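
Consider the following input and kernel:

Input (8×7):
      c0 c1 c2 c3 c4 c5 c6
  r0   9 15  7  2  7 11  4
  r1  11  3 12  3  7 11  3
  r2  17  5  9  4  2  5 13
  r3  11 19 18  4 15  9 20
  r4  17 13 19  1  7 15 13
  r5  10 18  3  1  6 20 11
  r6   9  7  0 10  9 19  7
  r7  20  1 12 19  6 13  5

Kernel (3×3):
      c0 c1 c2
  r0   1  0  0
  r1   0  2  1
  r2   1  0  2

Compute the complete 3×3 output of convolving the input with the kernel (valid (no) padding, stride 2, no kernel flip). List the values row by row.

Output[0,0]: The receptive field on the input at this output position is [9 15 7 / 11 3 12 / 17 5 9]. Elementwise product with the kernel and sum: 9·1 + 3·2 + 12·1 + 17·1 + 9·2.

62 33 60
128 65 73
65 45 81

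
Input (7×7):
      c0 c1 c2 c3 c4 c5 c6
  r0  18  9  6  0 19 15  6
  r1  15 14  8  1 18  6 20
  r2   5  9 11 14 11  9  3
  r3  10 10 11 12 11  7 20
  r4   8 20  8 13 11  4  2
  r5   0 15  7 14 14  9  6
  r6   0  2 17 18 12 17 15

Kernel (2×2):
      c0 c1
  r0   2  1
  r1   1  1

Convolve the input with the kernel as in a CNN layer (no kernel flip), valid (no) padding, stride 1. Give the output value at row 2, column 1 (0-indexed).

The receptive field on the input at this output position is [9 11 / 10 11]. Elementwise product with the kernel and sum: 9·2 + 11·1 + 10·1 + 11·1.

50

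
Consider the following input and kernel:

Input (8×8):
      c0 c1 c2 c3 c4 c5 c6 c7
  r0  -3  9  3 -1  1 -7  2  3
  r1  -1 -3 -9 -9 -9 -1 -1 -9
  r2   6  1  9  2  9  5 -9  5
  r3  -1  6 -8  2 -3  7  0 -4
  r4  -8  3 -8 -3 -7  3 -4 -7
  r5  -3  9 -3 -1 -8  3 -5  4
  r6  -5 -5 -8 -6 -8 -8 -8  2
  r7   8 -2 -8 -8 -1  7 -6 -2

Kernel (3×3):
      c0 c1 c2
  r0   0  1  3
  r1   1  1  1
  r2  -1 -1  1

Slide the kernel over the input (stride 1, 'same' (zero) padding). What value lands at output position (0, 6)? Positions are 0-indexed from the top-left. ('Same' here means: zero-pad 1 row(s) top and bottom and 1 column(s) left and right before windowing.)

The receptive field on the zero-padded input at this output position is [0 0 0 / -7 2 3 / -1 -1 -9]. Elementwise product with the kernel and sum: 0·1 + 0·3 + -7·1 + 2·1 + 3·1 + -1·-1 + -1·-1 + -9·1.

-9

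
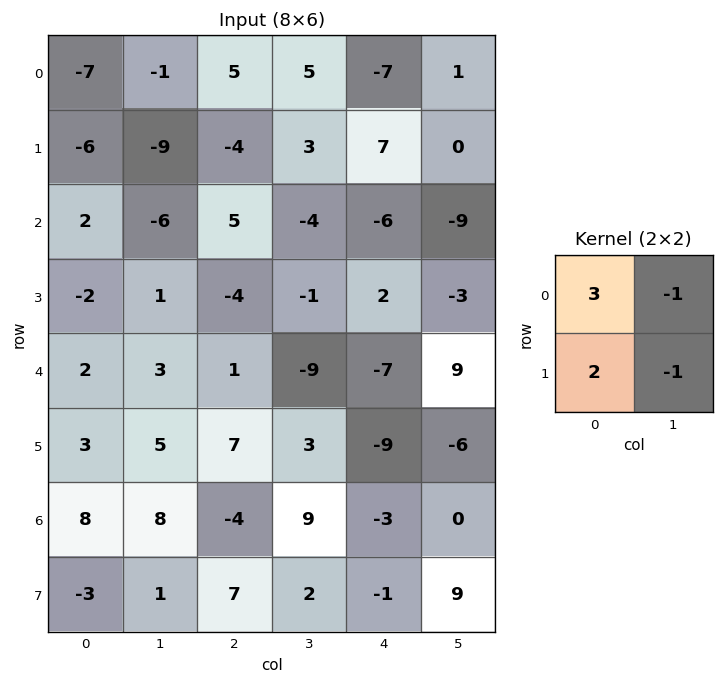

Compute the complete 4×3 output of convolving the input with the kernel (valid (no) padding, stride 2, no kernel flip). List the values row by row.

Output[0,0]: The receptive field on the input at this output position is [-7 -1 / -6 -9]. Elementwise product with the kernel and sum: -7·3 + -1·-1 + -6·2 + -9·-1.

-23 -1 -8
7 12 -2
4 23 -42
9 -9 -20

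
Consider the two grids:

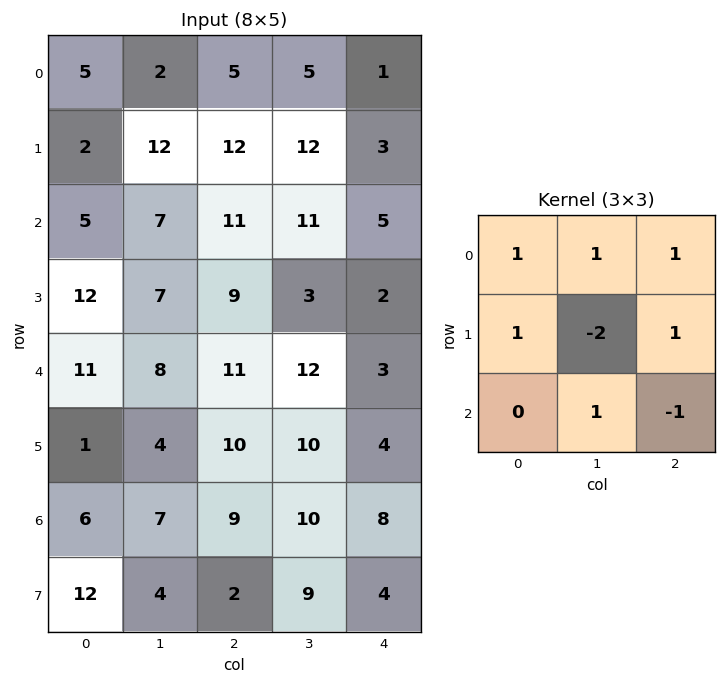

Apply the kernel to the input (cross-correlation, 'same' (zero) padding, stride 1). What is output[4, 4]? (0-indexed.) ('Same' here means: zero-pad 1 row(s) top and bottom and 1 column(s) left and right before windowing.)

15

The receptive field on the zero-padded input at this output position is [3 2 0 / 12 3 0 / 10 4 0]. Elementwise product with the kernel and sum: 3·1 + 2·1 + 0·1 + 12·1 + 3·-2 + 0·1 + 4·1 + 0·-1.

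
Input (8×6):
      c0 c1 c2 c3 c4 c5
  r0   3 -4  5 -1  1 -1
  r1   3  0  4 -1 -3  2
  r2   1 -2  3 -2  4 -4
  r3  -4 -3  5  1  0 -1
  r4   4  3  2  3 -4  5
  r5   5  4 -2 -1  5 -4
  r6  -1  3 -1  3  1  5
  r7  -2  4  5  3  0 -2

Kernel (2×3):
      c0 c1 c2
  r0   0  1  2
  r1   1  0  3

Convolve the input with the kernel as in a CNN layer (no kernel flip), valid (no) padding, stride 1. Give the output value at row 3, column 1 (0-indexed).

19

The receptive field on the input at this output position is [-3 5 1 / 3 2 3]. Elementwise product with the kernel and sum: 5·1 + 1·2 + 3·1 + 3·3.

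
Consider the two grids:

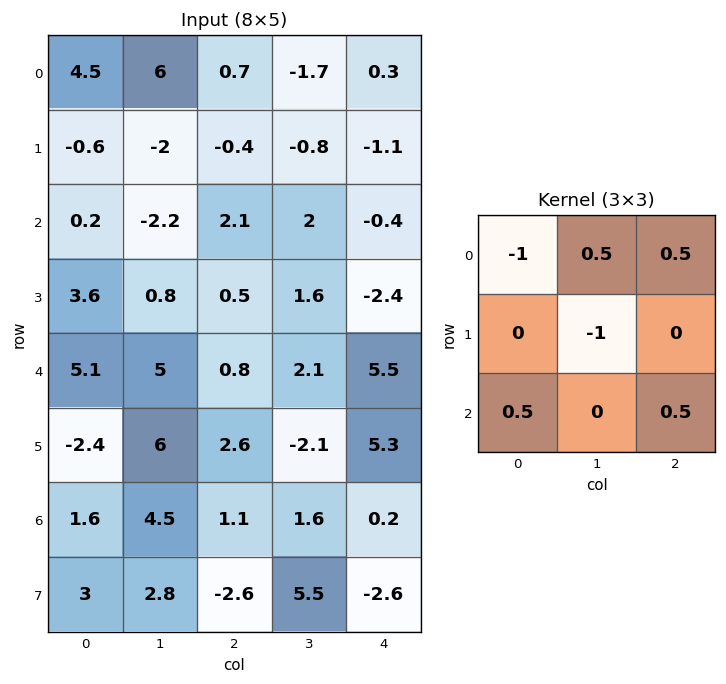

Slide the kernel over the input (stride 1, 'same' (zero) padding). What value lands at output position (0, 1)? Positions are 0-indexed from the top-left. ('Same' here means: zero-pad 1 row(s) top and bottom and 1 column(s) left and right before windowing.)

-6.5

The receptive field on the zero-padded input at this output position is [0 0 0 / 4.5 6 0.7 / -0.6 -2 -0.4]. Elementwise product with the kernel and sum: 0·-1 + 0·0.5 + 0·0.5 + 6·-1 + -0.6·0.5 + -0.4·0.5.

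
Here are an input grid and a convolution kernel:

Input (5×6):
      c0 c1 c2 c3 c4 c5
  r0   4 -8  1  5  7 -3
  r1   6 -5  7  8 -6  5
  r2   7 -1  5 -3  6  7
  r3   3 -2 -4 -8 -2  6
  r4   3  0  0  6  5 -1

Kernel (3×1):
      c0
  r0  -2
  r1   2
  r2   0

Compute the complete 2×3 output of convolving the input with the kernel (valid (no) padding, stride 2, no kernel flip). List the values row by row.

Output[0,0]: The receptive field on the input at this output position is [4 / 6 / 7]. Elementwise product with the kernel and sum: 4·-2 + 6·2.

4 12 -26
-8 -18 -16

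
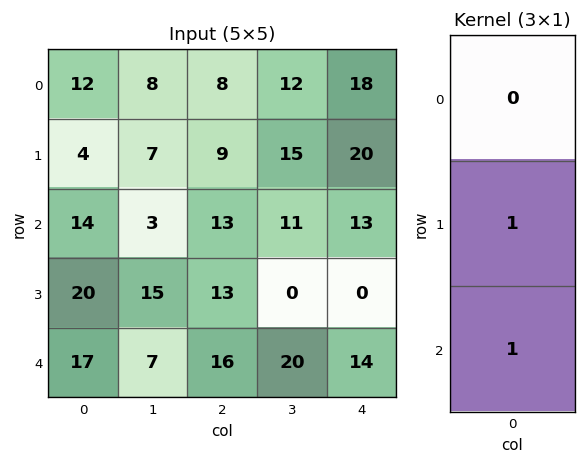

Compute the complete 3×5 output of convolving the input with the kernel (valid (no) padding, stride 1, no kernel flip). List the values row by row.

18 10 22 26 33
34 18 26 11 13
37 22 29 20 14

Output[0,0]: The receptive field on the input at this output position is [12 / 4 / 14]. Elementwise product with the kernel and sum: 4·1 + 14·1.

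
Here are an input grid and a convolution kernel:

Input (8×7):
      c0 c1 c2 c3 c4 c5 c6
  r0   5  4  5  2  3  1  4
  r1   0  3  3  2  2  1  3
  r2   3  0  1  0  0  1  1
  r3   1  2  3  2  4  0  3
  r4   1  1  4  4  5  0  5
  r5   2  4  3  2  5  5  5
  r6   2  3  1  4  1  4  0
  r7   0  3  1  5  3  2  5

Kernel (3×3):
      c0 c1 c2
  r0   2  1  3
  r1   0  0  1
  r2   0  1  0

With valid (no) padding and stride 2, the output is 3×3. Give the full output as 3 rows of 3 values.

32 23 23
13 10 7
21 36 34

Output[0,0]: The receptive field on the input at this output position is [5 4 5 / 0 3 3 / 3 0 1]. Elementwise product with the kernel and sum: 5·2 + 4·1 + 5·3 + 3·1 + 0·1.
Output[0,1]: The receptive field on the input at this output position is [5 2 3 / 3 2 2 / 1 0 0]. Elementwise product with the kernel and sum: 5·2 + 2·1 + 3·3 + 2·1 + 0·1.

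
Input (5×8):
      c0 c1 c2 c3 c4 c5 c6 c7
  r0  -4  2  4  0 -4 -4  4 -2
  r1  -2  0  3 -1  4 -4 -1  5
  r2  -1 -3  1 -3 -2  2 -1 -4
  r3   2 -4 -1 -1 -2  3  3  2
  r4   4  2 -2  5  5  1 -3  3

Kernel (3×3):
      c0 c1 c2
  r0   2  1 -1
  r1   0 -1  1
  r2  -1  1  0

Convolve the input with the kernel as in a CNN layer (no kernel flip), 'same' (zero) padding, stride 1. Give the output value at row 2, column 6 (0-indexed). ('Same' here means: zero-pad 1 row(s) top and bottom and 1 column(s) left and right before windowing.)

-17

The receptive field on the zero-padded input at this output position is [-4 -1 5 / 2 -1 -4 / 3 3 2]. Elementwise product with the kernel and sum: -4·2 + -1·1 + 5·-1 + -1·-1 + -4·1 + 3·-1 + 3·1.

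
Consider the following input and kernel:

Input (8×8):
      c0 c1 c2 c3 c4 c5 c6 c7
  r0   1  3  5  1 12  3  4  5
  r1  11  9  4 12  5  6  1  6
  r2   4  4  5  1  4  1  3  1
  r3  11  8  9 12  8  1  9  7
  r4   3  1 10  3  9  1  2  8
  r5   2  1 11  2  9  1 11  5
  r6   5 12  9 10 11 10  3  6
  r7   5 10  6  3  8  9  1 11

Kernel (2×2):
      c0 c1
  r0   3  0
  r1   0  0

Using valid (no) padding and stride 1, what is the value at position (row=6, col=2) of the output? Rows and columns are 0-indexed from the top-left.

27

The receptive field on the input at this output position is [9 10 / 6 3]. Elementwise product with the kernel and sum: 9·3.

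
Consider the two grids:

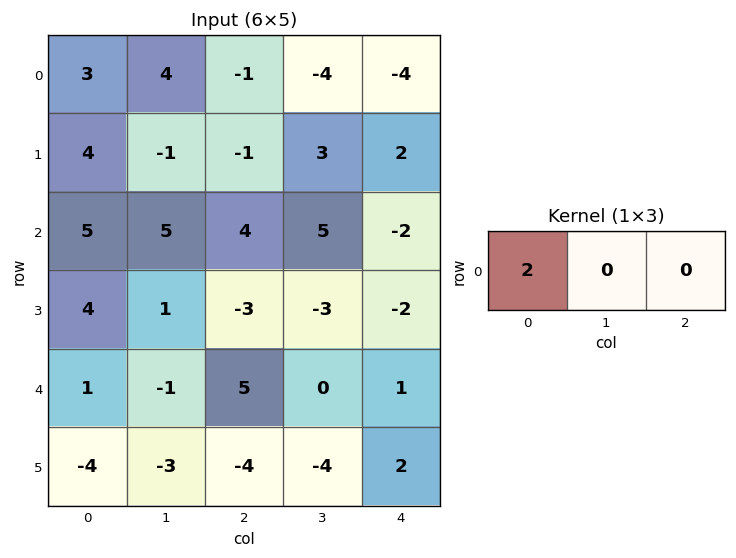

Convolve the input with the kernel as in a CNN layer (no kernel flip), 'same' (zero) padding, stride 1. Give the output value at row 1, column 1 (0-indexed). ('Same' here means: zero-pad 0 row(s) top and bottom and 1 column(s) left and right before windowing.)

The receptive field on the zero-padded input at this output position is [4 -1 -1]. Elementwise product with the kernel and sum: 4·2.

8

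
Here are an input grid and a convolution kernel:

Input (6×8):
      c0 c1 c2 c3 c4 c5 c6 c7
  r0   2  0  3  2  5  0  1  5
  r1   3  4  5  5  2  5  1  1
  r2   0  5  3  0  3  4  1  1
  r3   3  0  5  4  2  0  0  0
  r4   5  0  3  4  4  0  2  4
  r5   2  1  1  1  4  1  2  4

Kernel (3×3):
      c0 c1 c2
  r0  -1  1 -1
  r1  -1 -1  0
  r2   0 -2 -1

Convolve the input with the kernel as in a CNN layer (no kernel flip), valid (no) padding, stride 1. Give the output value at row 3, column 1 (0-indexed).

The receptive field on the input at this output position is [0 5 4 / 0 3 4 / 1 1 1]. Elementwise product with the kernel and sum: 0·-1 + 5·1 + 4·-1 + 0·-1 + 3·-1 + 1·-2 + 1·-1.

-5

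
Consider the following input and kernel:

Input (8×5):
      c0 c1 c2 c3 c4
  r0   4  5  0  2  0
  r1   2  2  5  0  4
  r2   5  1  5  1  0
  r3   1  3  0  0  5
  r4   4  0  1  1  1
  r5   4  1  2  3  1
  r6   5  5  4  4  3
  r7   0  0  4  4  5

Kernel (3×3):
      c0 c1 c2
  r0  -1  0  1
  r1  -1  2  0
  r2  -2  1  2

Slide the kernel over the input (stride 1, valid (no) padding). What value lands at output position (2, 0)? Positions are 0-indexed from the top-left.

-1

The receptive field on the input at this output position is [5 1 5 / 1 3 0 / 4 0 1]. Elementwise product with the kernel and sum: 5·-1 + 5·1 + 1·-1 + 3·2 + 4·-2 + 0·1 + 1·2.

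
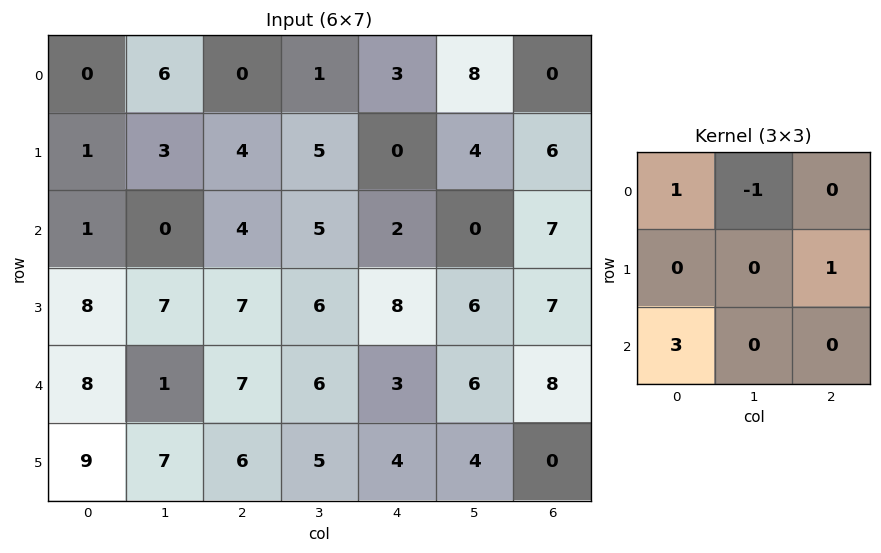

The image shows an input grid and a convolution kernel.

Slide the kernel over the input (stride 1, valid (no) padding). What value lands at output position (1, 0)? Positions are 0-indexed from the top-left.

The receptive field on the input at this output position is [1 3 4 / 1 0 4 / 8 7 7]. Elementwise product with the kernel and sum: 1·1 + 3·-1 + 4·1 + 8·3.

26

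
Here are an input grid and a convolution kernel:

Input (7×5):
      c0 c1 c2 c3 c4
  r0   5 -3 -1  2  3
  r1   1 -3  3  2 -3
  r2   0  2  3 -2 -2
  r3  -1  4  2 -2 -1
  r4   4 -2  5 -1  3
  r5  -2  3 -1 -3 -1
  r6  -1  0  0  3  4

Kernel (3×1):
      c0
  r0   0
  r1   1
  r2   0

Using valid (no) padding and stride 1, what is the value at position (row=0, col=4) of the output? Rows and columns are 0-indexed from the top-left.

The receptive field on the input at this output position is [3 / -3 / -2]. Elementwise product with the kernel and sum: -3·1.

-3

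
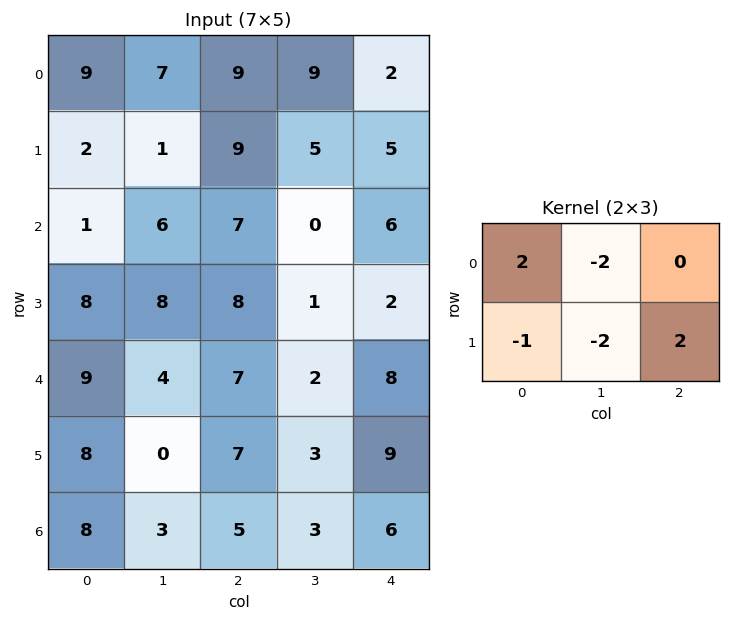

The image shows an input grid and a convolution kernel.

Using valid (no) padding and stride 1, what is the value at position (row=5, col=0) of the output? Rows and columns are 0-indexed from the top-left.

The receptive field on the input at this output position is [8 0 7 / 8 3 5]. Elementwise product with the kernel and sum: 8·2 + 0·-2 + 8·-1 + 3·-2 + 5·2.

12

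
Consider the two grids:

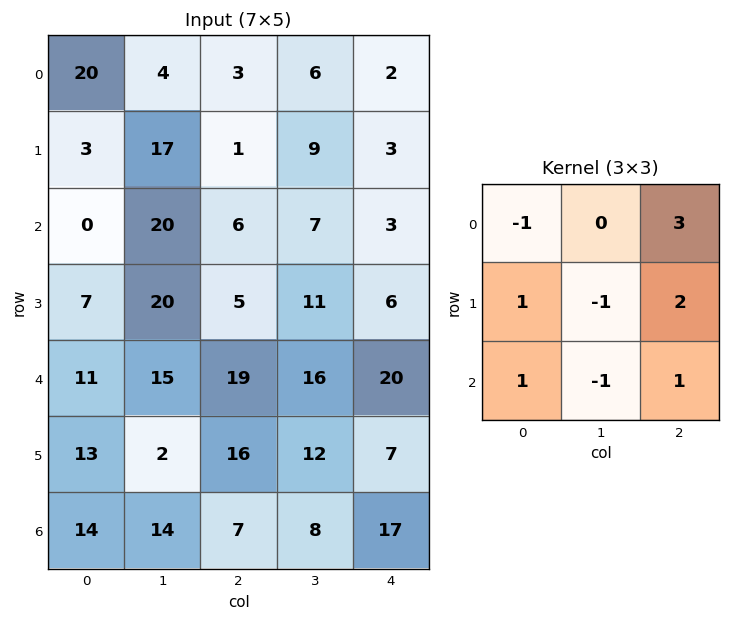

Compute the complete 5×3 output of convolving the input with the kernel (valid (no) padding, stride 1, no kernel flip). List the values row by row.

Output[0,0]: The receptive field on the input at this output position is [20 4 3 / 3 17 1 / 0 20 6]. Elementwise product with the kernel and sum: 20·-1 + 3·3 + 3·1 + 17·-1 + 1·2 + 0·1 + 20·-1 + 6·1.
Output[0,1]: The receptive field on the input at this output position is [4 3 6 / 17 1 9 / 20 6 7]. Elementwise product with the kernel and sum: 4·-1 + 6·3 + 17·1 + 1·-1 + 9·2 + 20·1 + 6·-1 + 7·1.

-37 69 3
-16 64 13
30 50 32
69 39 67
96 58 75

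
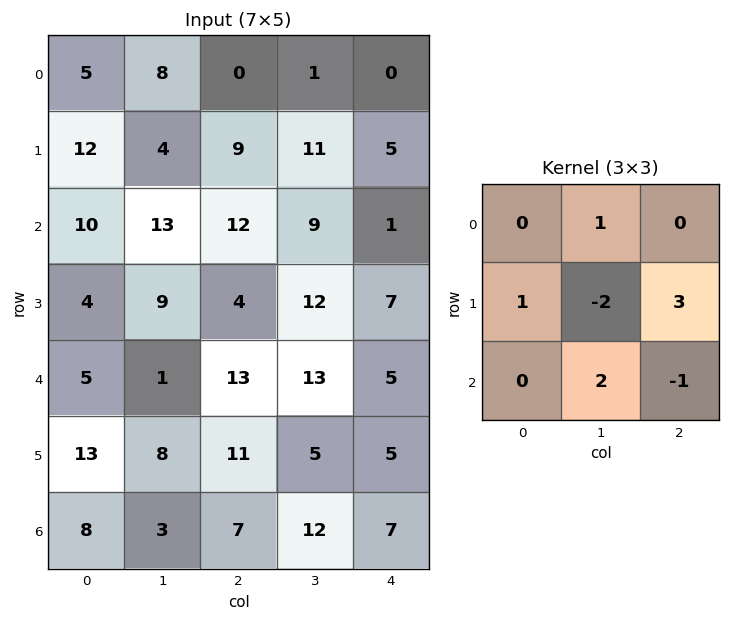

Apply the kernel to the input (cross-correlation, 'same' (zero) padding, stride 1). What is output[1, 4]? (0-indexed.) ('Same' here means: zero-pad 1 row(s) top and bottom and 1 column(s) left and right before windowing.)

3

The receptive field on the zero-padded input at this output position is [1 0 0 / 11 5 0 / 9 1 0]. Elementwise product with the kernel and sum: 0·1 + 11·1 + 5·-2 + 0·3 + 1·2 + 0·-1.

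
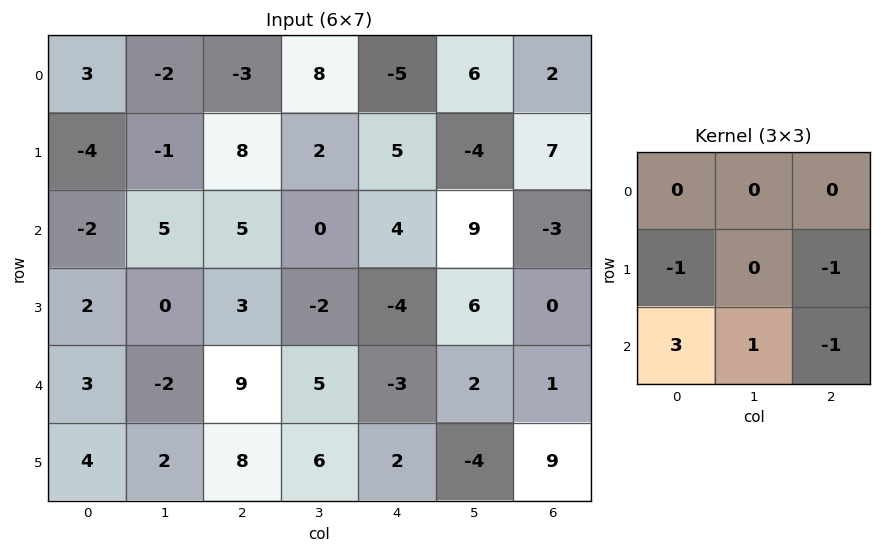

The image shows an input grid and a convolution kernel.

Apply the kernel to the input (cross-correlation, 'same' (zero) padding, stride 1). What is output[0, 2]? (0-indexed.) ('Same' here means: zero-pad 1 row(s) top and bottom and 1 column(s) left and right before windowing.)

-3

The receptive field on the zero-padded input at this output position is [0 0 0 / -2 -3 8 / -1 8 2]. Elementwise product with the kernel and sum: -2·-1 + 8·-1 + -1·3 + 8·1 + 2·-1.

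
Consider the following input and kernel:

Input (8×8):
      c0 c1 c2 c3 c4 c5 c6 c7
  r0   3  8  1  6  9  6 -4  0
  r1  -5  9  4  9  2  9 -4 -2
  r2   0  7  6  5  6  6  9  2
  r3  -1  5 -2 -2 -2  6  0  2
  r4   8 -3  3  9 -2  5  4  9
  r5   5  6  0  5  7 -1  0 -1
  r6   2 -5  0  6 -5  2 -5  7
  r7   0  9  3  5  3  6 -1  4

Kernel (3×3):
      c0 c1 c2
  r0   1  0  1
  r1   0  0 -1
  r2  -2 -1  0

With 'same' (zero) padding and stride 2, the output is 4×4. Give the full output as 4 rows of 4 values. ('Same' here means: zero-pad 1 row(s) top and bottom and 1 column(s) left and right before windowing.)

-3 -28 -26 -14
3 5 18 -7
3 -18 -18 1
11 -16 -11 -20

Output[0,0]: The receptive field on the zero-padded input at this output position is [0 0 0 / 0 3 8 / 0 -5 9]. Elementwise product with the kernel and sum: 0·1 + 0·1 + 8·-1 + 0·-2 + -5·-1.
Output[0,1]: The receptive field on the zero-padded input at this output position is [0 0 0 / 8 1 6 / 9 4 9]. Elementwise product with the kernel and sum: 0·1 + 0·1 + 6·-1 + 9·-2 + 4·-1.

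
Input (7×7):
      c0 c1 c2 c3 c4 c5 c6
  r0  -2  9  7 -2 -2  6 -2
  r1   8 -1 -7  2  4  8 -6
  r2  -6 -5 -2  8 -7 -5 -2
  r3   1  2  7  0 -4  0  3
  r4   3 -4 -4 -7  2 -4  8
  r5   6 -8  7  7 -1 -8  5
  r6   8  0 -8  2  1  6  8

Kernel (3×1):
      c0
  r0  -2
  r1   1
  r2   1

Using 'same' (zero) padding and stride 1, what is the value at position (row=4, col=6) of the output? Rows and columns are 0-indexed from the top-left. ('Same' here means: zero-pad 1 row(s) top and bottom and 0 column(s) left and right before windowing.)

7

The receptive field on the zero-padded input at this output position is [3 / 8 / 5]. Elementwise product with the kernel and sum: 3·-2 + 8·1 + 5·1.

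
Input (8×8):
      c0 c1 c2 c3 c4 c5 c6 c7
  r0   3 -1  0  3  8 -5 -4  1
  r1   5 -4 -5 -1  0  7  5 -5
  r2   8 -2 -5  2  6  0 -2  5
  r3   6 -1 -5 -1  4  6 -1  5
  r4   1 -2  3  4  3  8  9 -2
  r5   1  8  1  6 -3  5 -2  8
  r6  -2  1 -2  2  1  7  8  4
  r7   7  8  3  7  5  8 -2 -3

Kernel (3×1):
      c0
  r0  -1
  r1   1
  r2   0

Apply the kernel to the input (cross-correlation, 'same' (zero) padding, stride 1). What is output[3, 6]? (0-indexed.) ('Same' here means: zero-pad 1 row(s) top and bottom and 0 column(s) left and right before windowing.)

1

The receptive field on the zero-padded input at this output position is [-2 / -1 / 9]. Elementwise product with the kernel and sum: -2·-1 + -1·1.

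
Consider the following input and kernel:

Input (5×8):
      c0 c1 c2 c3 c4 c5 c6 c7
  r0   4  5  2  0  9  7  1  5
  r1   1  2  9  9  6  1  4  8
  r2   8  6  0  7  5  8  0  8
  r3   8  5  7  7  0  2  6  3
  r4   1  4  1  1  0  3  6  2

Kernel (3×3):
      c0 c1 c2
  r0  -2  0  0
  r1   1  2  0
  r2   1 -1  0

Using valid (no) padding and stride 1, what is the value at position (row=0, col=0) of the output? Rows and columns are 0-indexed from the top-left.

The receptive field on the input at this output position is [4 5 2 / 1 2 9 / 8 6 0]. Elementwise product with the kernel and sum: 4·-2 + 1·1 + 2·2 + 8·1 + 6·-1.

-1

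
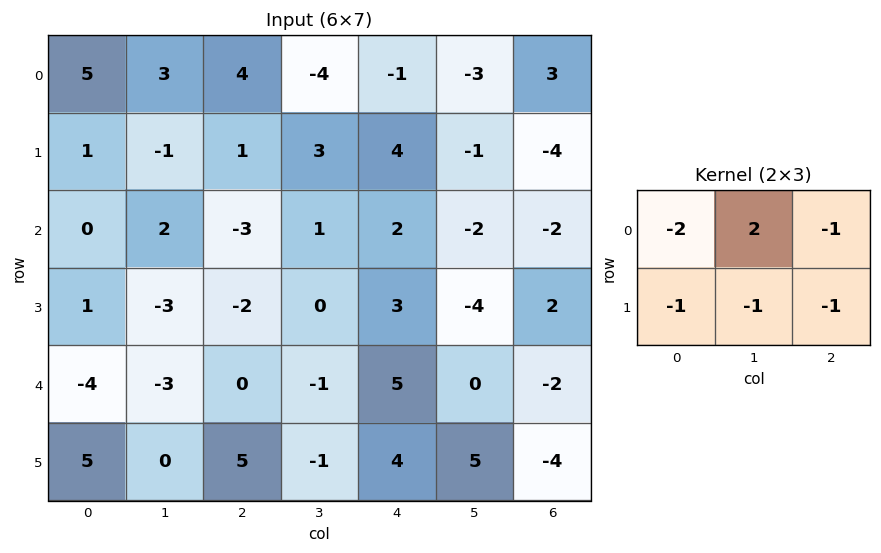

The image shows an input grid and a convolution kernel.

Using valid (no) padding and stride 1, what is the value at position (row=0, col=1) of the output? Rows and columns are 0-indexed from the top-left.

3

The receptive field on the input at this output position is [3 4 -4 / -1 1 3]. Elementwise product with the kernel and sum: 3·-2 + 4·2 + -4·-1 + -1·-1 + 1·-1 + 3·-1.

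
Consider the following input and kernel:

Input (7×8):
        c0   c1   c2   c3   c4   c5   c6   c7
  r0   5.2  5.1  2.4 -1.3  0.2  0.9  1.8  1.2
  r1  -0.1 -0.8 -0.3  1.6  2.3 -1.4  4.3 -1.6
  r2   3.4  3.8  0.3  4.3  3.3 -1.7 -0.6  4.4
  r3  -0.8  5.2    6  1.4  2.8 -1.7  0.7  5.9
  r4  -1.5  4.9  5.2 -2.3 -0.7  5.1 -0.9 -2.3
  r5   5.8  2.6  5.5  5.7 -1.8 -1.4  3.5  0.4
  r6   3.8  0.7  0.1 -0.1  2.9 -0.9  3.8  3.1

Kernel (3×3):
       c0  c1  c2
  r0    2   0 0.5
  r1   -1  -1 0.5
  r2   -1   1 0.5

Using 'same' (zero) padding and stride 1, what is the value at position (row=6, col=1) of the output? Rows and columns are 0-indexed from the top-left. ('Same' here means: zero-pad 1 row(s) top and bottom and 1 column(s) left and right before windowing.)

The receptive field on the zero-padded input at this output position is [5.8 2.6 5.5 / 3.8 0.7 0.1 / 0 0 0]. Elementwise product with the kernel and sum: 5.8·2 + 5.5·0.5 + 3.8·-1 + 0.7·-1 + 0.1·0.5 + 0·-1 + 0·1 + 0·0.5.

9.9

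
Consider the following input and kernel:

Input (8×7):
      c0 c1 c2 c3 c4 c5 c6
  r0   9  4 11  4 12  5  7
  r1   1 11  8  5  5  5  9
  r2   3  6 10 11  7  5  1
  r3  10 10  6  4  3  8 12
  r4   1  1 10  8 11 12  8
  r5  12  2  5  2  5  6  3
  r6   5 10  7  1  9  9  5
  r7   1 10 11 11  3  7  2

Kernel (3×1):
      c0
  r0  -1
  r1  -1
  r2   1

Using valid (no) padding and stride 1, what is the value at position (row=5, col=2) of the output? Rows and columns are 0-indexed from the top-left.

The receptive field on the input at this output position is [5 / 7 / 11]. Elementwise product with the kernel and sum: 5·-1 + 7·-1 + 11·1.

-1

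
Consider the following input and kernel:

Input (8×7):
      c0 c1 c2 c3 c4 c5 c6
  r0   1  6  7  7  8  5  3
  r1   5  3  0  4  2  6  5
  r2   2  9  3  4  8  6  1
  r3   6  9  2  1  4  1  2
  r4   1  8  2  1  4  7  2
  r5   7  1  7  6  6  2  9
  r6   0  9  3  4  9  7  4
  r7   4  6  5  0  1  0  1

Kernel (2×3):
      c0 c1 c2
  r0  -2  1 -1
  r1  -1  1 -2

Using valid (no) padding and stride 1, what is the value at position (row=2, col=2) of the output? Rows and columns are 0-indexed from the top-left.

The receptive field on the input at this output position is [3 4 8 / 2 1 4]. Elementwise product with the kernel and sum: 3·-2 + 4·1 + 8·-1 + 2·-1 + 1·1 + 4·-2.

-19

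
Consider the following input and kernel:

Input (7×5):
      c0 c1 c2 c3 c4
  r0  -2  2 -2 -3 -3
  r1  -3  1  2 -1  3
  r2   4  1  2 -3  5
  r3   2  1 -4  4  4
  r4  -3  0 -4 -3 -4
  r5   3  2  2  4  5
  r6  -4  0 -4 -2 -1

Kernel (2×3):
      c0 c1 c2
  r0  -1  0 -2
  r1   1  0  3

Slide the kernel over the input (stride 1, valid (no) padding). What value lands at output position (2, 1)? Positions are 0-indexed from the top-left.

The receptive field on the input at this output position is [1 2 -3 / 1 -4 4]. Elementwise product with the kernel and sum: 1·-1 + -3·-2 + 1·1 + 4·3.

18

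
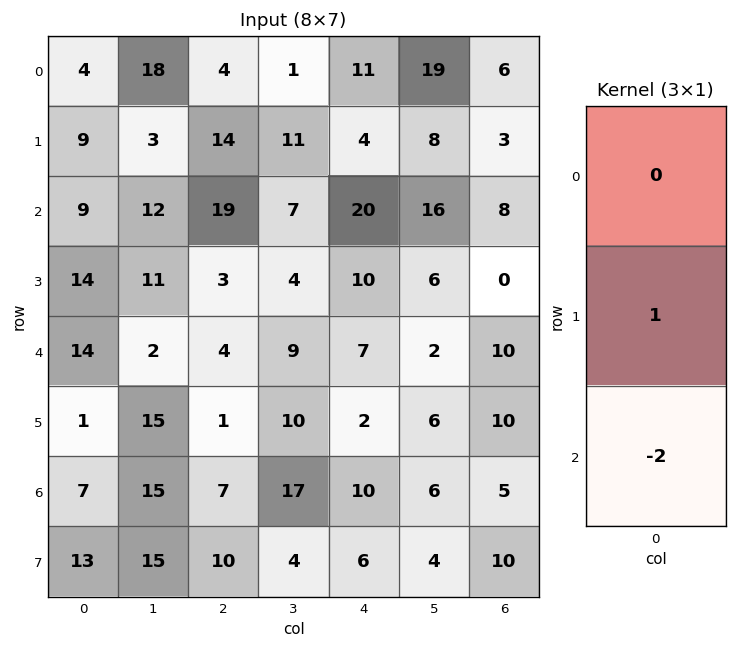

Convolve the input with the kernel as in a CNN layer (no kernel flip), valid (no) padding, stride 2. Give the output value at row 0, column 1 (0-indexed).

-24

The receptive field on the input at this output position is [4 / 14 / 19]. Elementwise product with the kernel and sum: 14·1 + 19·-2.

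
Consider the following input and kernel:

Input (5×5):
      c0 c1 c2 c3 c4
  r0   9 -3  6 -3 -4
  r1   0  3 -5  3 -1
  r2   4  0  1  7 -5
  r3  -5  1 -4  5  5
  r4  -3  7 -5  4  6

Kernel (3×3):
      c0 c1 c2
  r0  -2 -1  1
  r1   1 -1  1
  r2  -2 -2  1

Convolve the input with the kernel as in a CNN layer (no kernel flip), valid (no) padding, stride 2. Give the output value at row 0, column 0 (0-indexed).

-24

The receptive field on the input at this output position is [9 -3 6 / 0 3 -5 / 4 0 1]. Elementwise product with the kernel and sum: 9·-2 + -3·-1 + 6·1 + 0·1 + 3·-1 + -5·1 + 4·-2 + 0·-2 + 1·1.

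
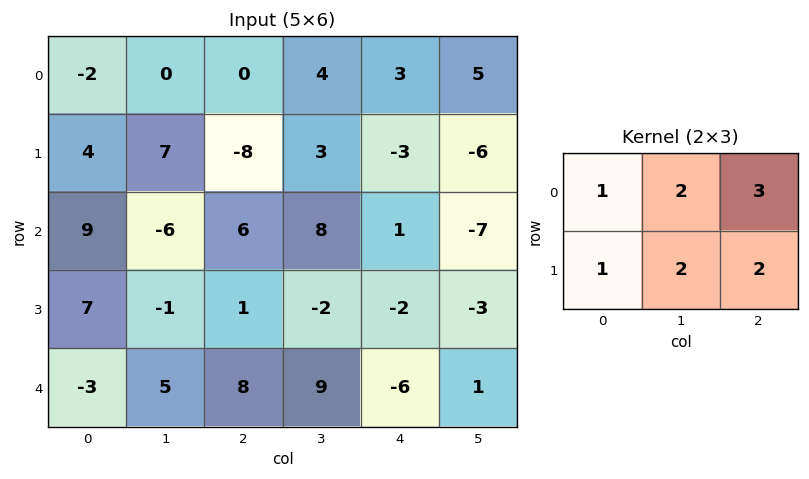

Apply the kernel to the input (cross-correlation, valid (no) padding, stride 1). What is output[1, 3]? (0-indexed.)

-25

The receptive field on the input at this output position is [3 -3 -6 / 8 1 -7]. Elementwise product with the kernel and sum: 3·1 + -3·2 + -6·3 + 8·1 + 1·2 + -7·2.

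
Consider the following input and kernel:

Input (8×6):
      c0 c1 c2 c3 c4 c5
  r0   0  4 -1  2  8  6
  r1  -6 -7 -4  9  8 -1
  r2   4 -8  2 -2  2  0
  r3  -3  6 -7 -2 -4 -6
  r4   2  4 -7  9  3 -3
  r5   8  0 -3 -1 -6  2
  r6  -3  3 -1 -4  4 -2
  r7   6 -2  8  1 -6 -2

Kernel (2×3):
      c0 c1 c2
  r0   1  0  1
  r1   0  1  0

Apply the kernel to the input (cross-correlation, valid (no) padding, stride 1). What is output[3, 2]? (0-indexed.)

The receptive field on the input at this output position is [-7 -2 -4 / -7 9 3]. Elementwise product with the kernel and sum: -7·1 + -4·1 + 9·1.

-2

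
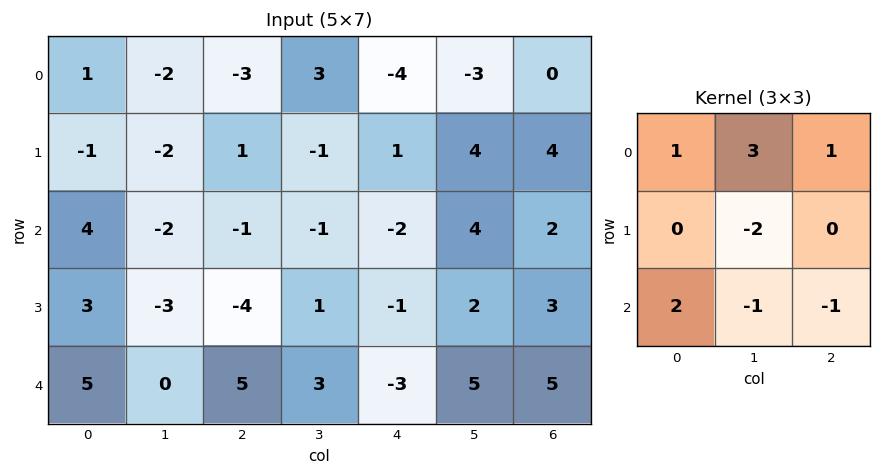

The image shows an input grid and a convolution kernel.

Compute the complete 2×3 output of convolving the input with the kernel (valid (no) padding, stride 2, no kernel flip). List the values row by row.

7 5 -31
8 2 -8

Output[0,0]: The receptive field on the input at this output position is [1 -2 -3 / -1 -2 1 / 4 -2 -1]. Elementwise product with the kernel and sum: 1·1 + -2·3 + -3·1 + -2·-2 + 4·2 + -2·-1 + -1·-1.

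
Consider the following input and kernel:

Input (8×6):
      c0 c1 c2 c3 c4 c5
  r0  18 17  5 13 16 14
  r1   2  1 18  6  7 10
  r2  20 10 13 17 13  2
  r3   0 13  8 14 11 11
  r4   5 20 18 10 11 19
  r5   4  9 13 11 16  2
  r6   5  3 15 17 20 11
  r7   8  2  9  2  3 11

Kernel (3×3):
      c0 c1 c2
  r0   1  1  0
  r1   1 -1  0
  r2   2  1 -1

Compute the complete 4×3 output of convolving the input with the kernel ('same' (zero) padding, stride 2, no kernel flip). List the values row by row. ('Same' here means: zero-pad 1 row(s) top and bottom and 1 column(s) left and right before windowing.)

-17 26 6
-31 36 45
-10 43 60
5 21 20

Output[0,0]: The receptive field on the zero-padded input at this output position is [0 0 0 / 0 18 17 / 0 2 1]. Elementwise product with the kernel and sum: 0·1 + 0·1 + 0·1 + 18·-1 + 0·2 + 2·1 + 1·-1.
Output[0,1]: The receptive field on the zero-padded input at this output position is [0 0 0 / 17 5 13 / 1 18 6]. Elementwise product with the kernel and sum: 0·1 + 0·1 + 17·1 + 5·-1 + 1·2 + 18·1 + 6·-1.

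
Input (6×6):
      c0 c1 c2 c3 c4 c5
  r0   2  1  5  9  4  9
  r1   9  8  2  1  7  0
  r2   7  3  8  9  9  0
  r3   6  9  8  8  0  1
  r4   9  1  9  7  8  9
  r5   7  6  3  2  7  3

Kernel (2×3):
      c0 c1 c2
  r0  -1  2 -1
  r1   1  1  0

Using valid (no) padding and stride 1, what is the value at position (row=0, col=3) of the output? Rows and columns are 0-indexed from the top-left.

-2

The receptive field on the input at this output position is [9 4 9 / 1 7 0]. Elementwise product with the kernel and sum: 9·-1 + 4·2 + 9·-1 + 1·1 + 7·1.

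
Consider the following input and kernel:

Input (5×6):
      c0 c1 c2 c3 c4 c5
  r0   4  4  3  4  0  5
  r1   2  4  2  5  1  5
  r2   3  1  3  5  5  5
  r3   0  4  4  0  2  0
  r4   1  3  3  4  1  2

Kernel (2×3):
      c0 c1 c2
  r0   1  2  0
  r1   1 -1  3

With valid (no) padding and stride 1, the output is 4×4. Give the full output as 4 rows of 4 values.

Output[0,0]: The receptive field on the input at this output position is [4 4 3 / 2 4 2]. Elementwise product with the kernel and sum: 4·1 + 4·2 + 2·1 + 4·-1 + 2·3.

16 27 11 23
21 21 25 22
13 7 23 13
15 24 6 13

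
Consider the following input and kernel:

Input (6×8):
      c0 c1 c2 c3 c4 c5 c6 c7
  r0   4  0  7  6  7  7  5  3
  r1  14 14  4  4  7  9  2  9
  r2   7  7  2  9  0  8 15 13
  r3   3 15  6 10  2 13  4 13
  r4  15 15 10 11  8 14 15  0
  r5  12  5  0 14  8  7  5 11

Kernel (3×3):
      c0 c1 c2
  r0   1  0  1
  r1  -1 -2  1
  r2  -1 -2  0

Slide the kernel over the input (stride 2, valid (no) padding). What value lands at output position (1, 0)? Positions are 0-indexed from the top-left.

The receptive field on the input at this output position is [7 7 2 / 3 15 6 / 15 15 10]. Elementwise product with the kernel and sum: 7·1 + 2·1 + 3·-1 + 15·-2 + 6·1 + 15·-1 + 15·-2.

-63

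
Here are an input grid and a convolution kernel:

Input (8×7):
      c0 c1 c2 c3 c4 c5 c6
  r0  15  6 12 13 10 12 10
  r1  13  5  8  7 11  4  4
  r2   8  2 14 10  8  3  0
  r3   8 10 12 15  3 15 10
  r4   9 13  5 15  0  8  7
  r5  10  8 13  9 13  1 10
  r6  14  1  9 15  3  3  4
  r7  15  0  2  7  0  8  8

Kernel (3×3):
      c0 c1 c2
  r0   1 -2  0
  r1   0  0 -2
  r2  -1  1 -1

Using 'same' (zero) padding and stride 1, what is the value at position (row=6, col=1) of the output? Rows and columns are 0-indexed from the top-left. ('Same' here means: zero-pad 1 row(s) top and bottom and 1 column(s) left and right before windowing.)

-41

The receptive field on the zero-padded input at this output position is [10 8 13 / 14 1 9 / 15 0 2]. Elementwise product with the kernel and sum: 10·1 + 8·-2 + 9·-2 + 15·-1 + 0·1 + 2·-1.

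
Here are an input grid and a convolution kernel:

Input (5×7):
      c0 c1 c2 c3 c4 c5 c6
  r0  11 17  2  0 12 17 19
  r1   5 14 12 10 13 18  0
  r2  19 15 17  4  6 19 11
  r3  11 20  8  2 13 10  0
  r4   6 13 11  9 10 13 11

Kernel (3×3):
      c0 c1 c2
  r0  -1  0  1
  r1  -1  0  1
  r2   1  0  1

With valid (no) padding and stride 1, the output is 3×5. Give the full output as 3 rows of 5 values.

34 -2 34 48 11
24 7 11 35 5
12 -7 15 45 13

Output[0,0]: The receptive field on the input at this output position is [11 17 2 / 5 14 12 / 19 15 17]. Elementwise product with the kernel and sum: 11·-1 + 2·1 + 5·-1 + 12·1 + 19·1 + 17·1.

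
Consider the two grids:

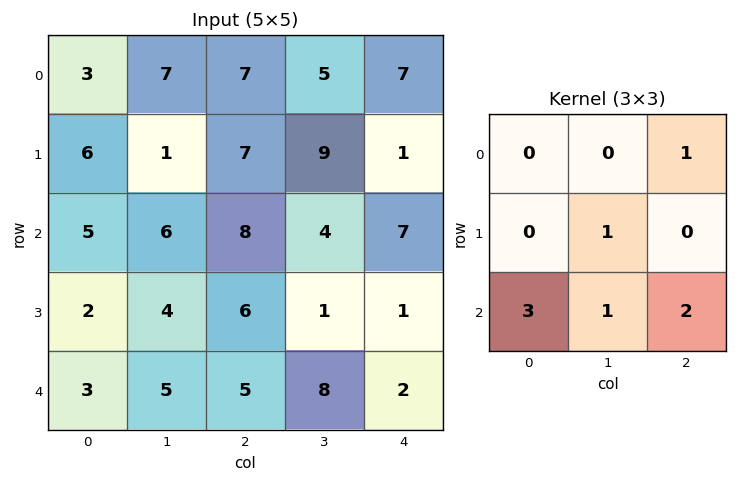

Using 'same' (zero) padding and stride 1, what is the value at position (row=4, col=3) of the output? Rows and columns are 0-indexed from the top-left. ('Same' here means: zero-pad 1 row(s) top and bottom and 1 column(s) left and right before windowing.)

9

The receptive field on the zero-padded input at this output position is [6 1 1 / 5 8 2 / 0 0 0]. Elementwise product with the kernel and sum: 1·1 + 8·1 + 0·3 + 0·1 + 0·2.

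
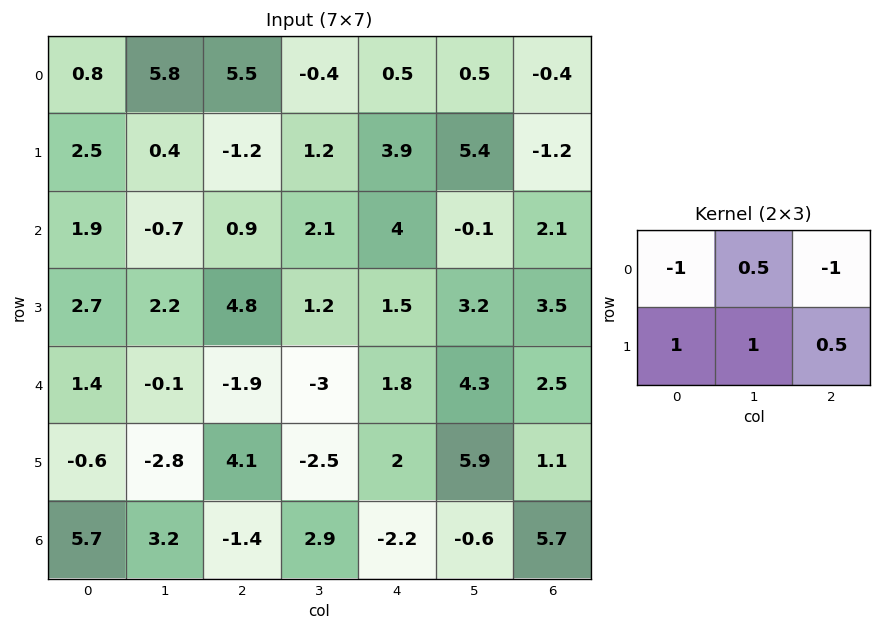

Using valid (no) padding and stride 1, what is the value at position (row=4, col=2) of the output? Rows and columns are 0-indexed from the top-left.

1.2

The receptive field on the input at this output position is [-1.9 -3 1.8 / 4.1 -2.5 2]. Elementwise product with the kernel and sum: -1.9·-1 + -3·0.5 + 1.8·-1 + 4.1·1 + -2.5·1 + 2·0.5.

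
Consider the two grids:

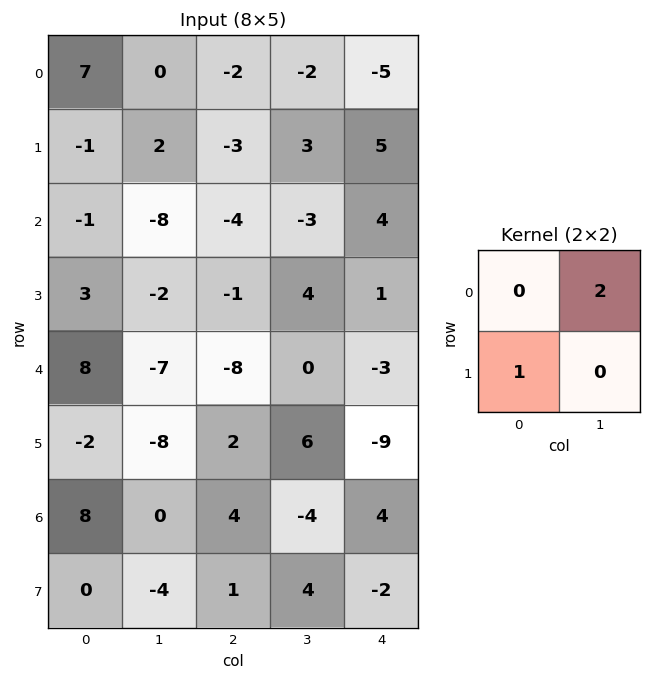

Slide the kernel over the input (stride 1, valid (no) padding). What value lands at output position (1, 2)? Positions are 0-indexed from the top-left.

2

The receptive field on the input at this output position is [-3 3 / -4 -3]. Elementwise product with the kernel and sum: 3·2 + -4·1.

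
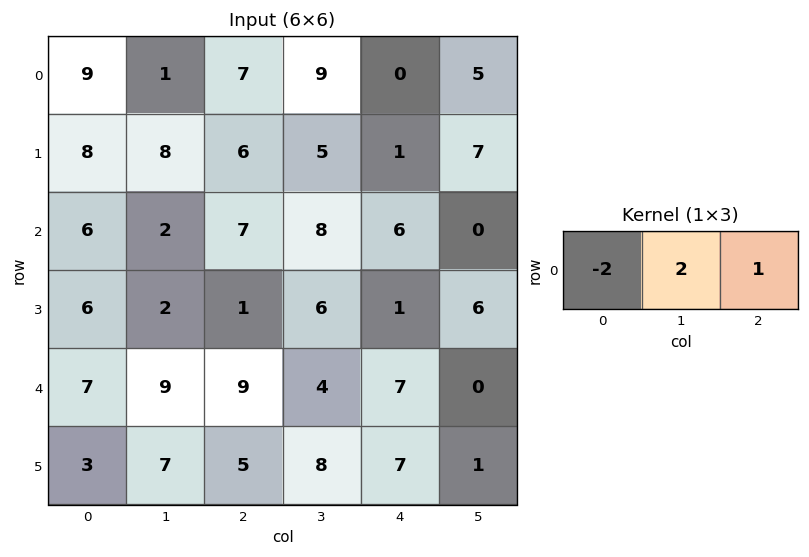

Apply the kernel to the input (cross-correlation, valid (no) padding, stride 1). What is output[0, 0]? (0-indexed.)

-9

The receptive field on the input at this output position is [9 1 7]. Elementwise product with the kernel and sum: 9·-2 + 1·2 + 7·1.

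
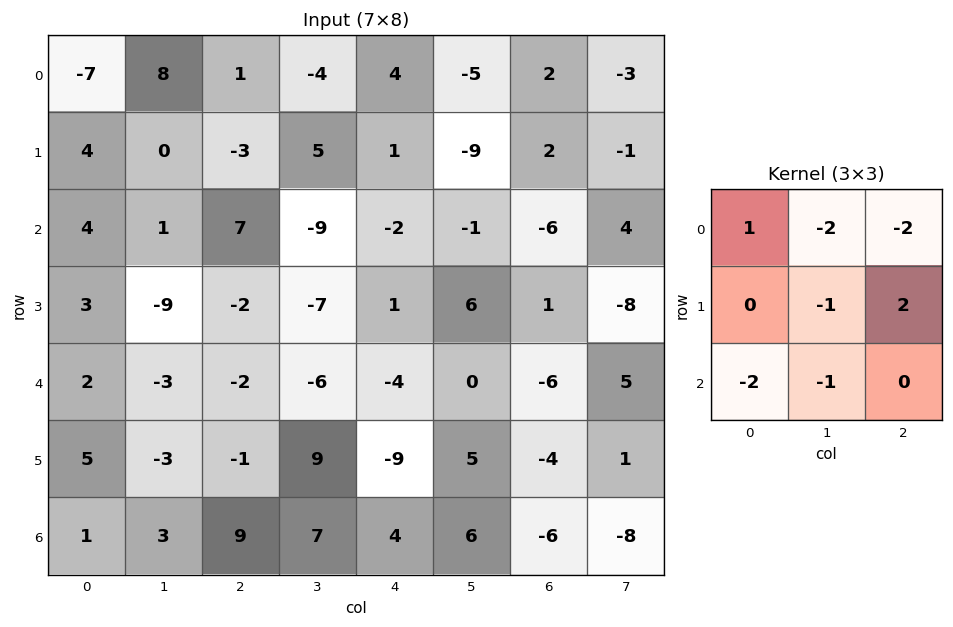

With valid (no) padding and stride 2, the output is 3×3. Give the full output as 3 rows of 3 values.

-40 -7 28
-8 48 16
8 -34 -19

Output[0,0]: The receptive field on the input at this output position is [-7 8 1 / 4 0 -3 / 4 1 7]. Elementwise product with the kernel and sum: -7·1 + 8·-2 + 1·-2 + 0·-1 + -3·2 + 4·-2 + 1·-1.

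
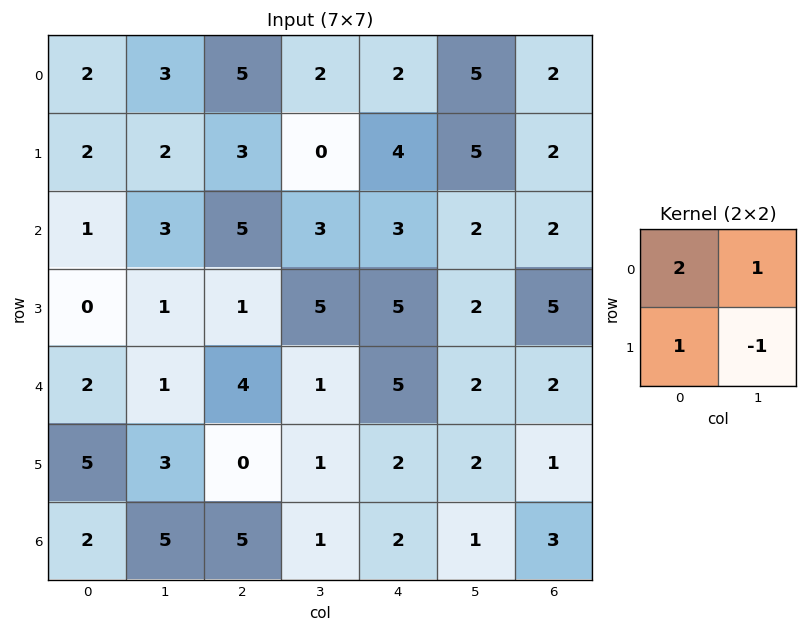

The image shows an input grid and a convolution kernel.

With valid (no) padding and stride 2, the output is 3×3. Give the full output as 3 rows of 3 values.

Output[0,0]: The receptive field on the input at this output position is [2 3 / 2 2]. Elementwise product with the kernel and sum: 2·2 + 3·1 + 2·1 + 2·-1.
Output[0,1]: The receptive field on the input at this output position is [5 2 / 3 0]. Elementwise product with the kernel and sum: 5·2 + 2·1 + 3·1 + 0·-1.

7 15 8
4 9 11
7 8 12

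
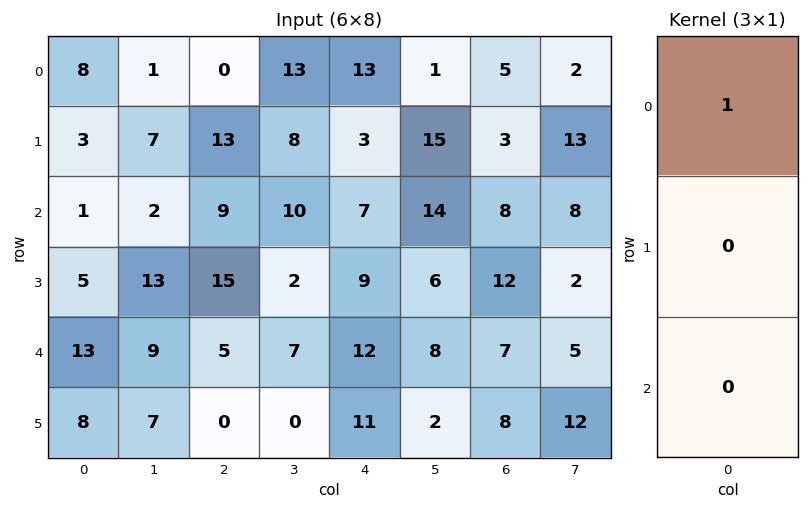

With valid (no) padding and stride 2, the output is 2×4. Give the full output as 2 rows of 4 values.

Output[0,0]: The receptive field on the input at this output position is [8 / 3 / 1]. Elementwise product with the kernel and sum: 8·1.
Output[0,1]: The receptive field on the input at this output position is [0 / 13 / 9]. Elementwise product with the kernel and sum: 0·1.

8 0 13 5
1 9 7 8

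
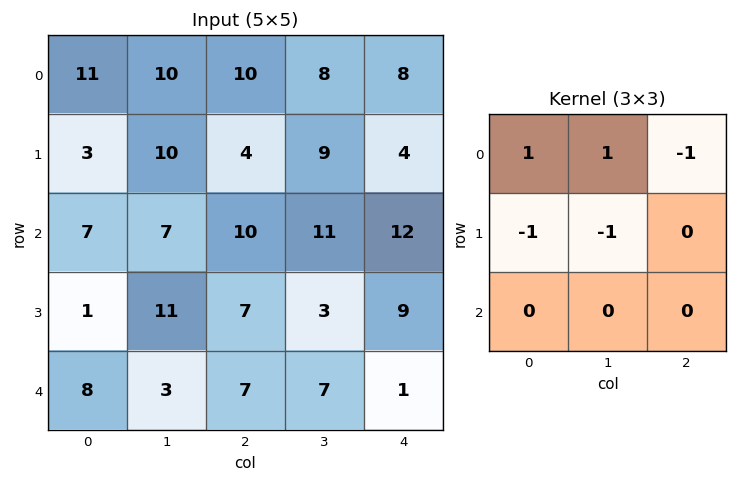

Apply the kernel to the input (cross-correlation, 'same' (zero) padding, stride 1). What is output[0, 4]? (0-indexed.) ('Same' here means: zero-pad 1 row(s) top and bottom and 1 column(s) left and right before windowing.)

-16

The receptive field on the zero-padded input at this output position is [0 0 0 / 8 8 0 / 9 4 0]. Elementwise product with the kernel and sum: 0·1 + 0·1 + 0·-1 + 8·-1 + 8·-1.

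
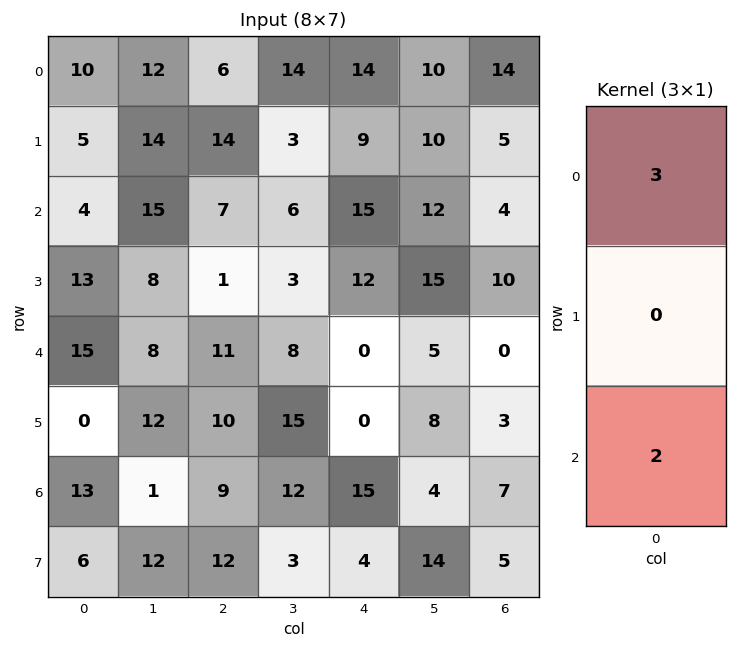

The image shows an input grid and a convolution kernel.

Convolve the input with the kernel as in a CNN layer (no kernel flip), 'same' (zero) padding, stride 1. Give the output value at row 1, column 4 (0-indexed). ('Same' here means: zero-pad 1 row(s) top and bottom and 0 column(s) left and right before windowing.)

The receptive field on the zero-padded input at this output position is [14 / 9 / 15]. Elementwise product with the kernel and sum: 14·3 + 15·2.

72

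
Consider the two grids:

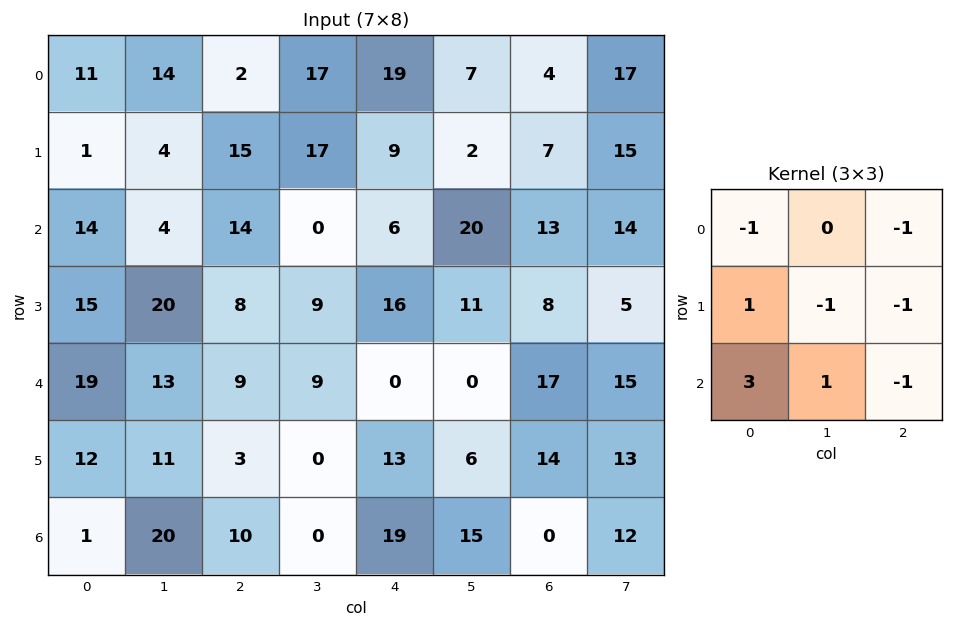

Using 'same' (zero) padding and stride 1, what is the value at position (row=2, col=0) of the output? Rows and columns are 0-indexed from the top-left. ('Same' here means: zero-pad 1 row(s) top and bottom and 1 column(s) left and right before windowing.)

-27

The receptive field on the zero-padded input at this output position is [0 1 4 / 0 14 4 / 0 15 20]. Elementwise product with the kernel and sum: 0·-1 + 4·-1 + 0·1 + 14·-1 + 4·-1 + 0·3 + 15·1 + 20·-1.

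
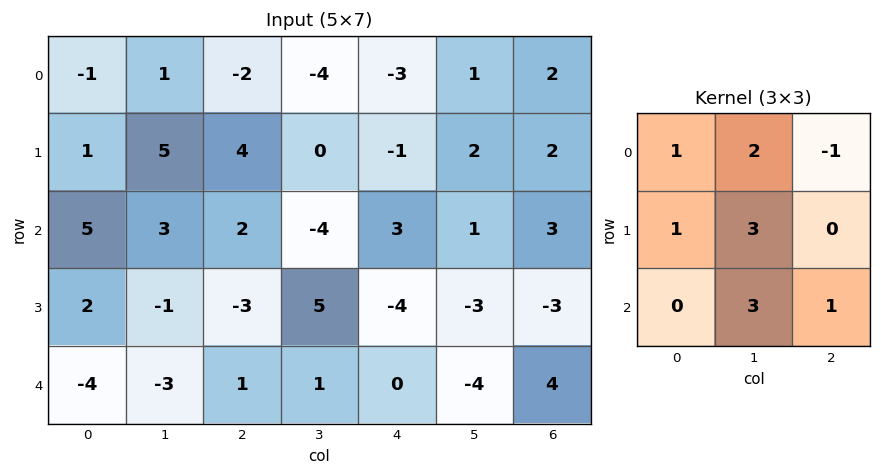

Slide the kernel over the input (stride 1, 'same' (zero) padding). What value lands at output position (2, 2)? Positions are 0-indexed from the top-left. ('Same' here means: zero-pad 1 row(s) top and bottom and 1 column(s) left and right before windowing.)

18

The receptive field on the zero-padded input at this output position is [5 4 0 / 3 2 -4 / -1 -3 5]. Elementwise product with the kernel and sum: 5·1 + 4·2 + 0·-1 + 3·1 + 2·3 + -3·3 + 5·1.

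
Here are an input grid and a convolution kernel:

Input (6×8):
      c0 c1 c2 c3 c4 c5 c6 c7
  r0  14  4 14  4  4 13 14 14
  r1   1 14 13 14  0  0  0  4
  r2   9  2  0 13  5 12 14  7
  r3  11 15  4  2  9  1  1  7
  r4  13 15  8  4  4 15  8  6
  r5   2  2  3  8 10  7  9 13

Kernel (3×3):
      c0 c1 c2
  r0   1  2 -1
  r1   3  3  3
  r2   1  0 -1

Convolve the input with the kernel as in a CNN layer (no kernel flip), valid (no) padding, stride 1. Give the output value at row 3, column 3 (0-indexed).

89

The receptive field on the input at this output position is [2 9 1 / 4 4 15 / 8 10 7]. Elementwise product with the kernel and sum: 2·1 + 9·2 + 1·-1 + 4·3 + 4·3 + 15·3 + 8·1 + 7·-1.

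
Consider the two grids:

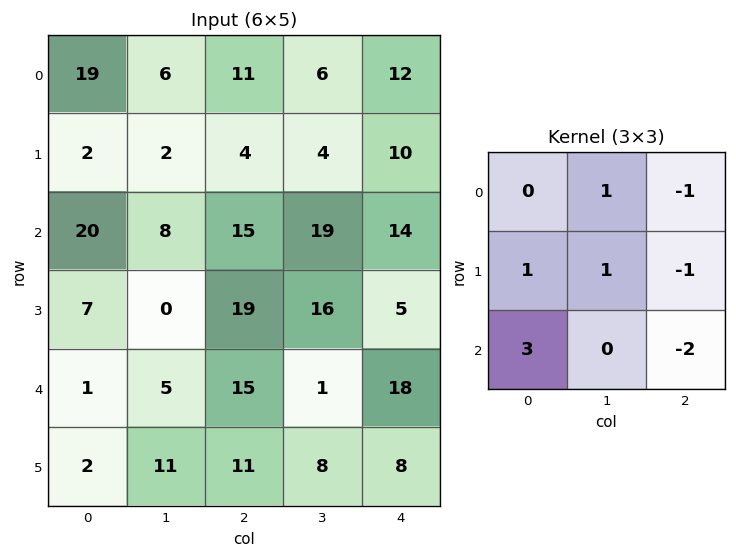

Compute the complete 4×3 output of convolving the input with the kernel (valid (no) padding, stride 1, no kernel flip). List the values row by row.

25 -7 9
-6 -28 61
-46 12 44
-44 39 26

Output[0,0]: The receptive field on the input at this output position is [19 6 11 / 2 2 4 / 20 8 15]. Elementwise product with the kernel and sum: 6·1 + 11·-1 + 2·1 + 2·1 + 4·-1 + 20·3 + 15·-2.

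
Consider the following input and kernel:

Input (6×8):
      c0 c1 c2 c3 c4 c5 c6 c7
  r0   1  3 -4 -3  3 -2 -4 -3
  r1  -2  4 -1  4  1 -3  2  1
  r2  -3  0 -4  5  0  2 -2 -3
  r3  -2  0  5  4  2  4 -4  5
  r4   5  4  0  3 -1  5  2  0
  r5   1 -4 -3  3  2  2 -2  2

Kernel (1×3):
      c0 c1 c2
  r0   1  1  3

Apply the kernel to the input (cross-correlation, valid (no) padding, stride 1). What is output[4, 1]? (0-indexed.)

13

The receptive field on the input at this output position is [4 0 3]. Elementwise product with the kernel and sum: 4·1 + 0·1 + 3·3.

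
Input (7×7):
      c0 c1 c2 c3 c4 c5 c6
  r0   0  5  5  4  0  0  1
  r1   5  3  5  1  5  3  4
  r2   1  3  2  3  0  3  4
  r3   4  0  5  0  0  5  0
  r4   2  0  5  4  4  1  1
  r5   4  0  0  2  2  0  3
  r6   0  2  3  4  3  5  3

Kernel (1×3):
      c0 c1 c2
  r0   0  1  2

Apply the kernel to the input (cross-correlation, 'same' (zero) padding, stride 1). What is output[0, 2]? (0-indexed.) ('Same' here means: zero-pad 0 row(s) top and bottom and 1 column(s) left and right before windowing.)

The receptive field on the zero-padded input at this output position is [5 5 4]. Elementwise product with the kernel and sum: 5·1 + 4·2.

13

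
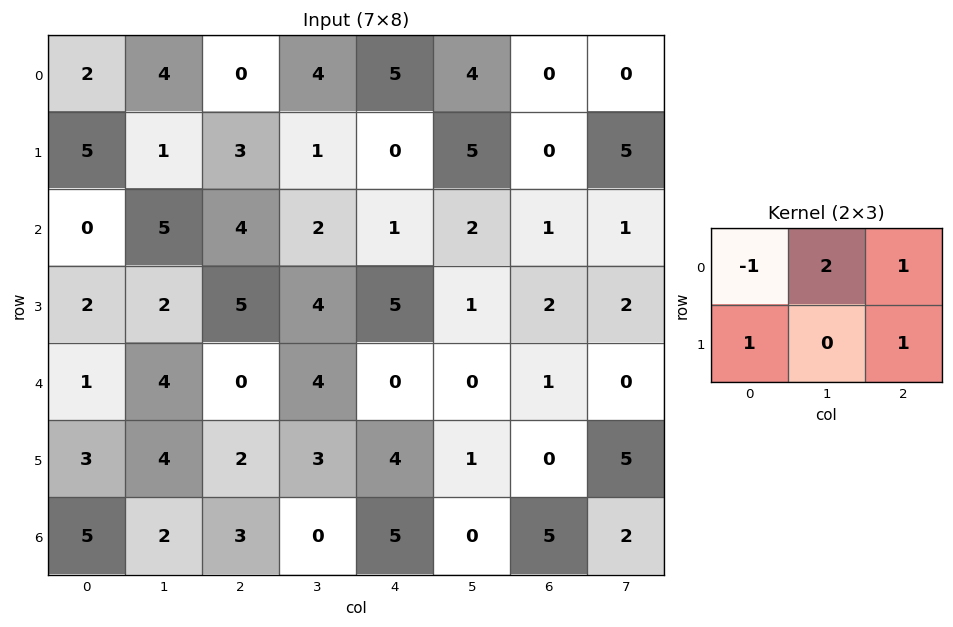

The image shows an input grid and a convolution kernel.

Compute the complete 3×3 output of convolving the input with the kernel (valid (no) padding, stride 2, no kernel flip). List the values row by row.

14 16 3
21 11 11
12 14 5

Output[0,0]: The receptive field on the input at this output position is [2 4 0 / 5 1 3]. Elementwise product with the kernel and sum: 2·-1 + 4·2 + 0·1 + 5·1 + 3·1.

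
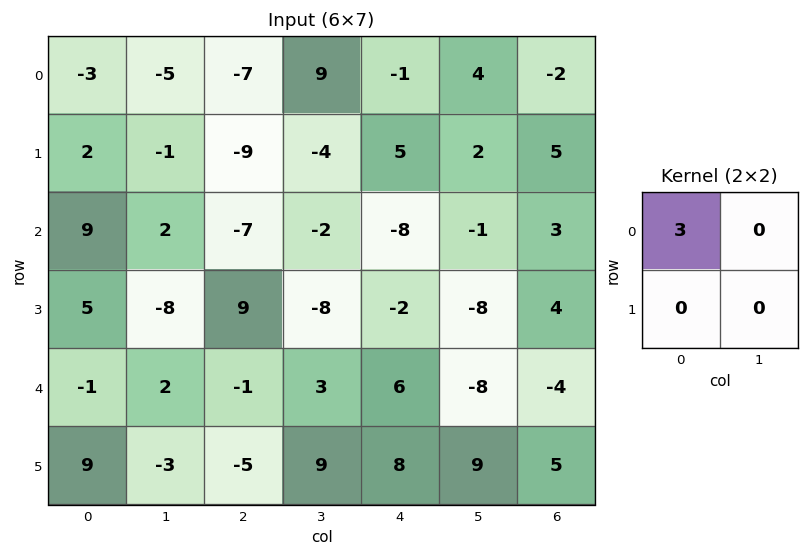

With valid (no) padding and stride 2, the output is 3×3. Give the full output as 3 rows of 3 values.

-9 -21 -3
27 -21 -24
-3 -3 18

Output[0,0]: The receptive field on the input at this output position is [-3 -5 / 2 -1]. Elementwise product with the kernel and sum: -3·3.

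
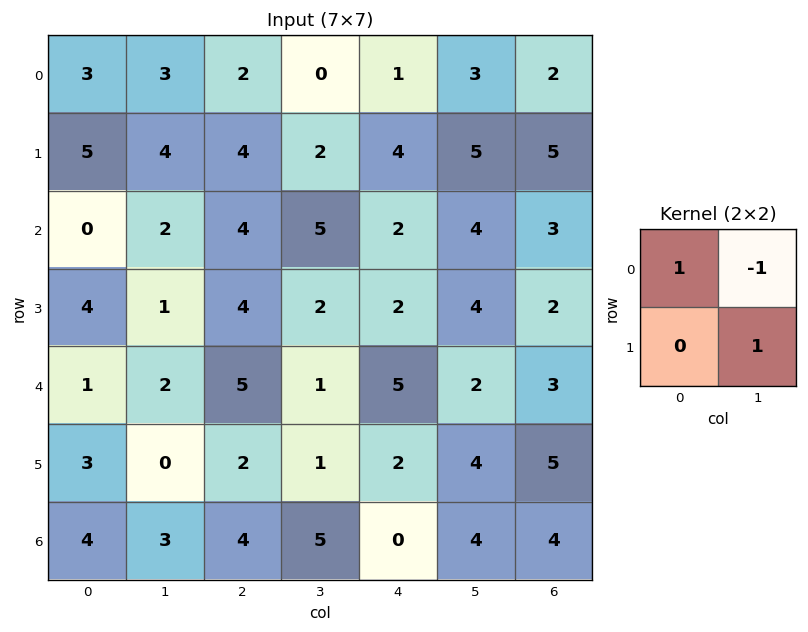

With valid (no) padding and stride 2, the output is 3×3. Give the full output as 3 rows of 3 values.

4 4 3
-1 1 2
-1 5 7

Output[0,0]: The receptive field on the input at this output position is [3 3 / 5 4]. Elementwise product with the kernel and sum: 3·1 + 3·-1 + 4·1.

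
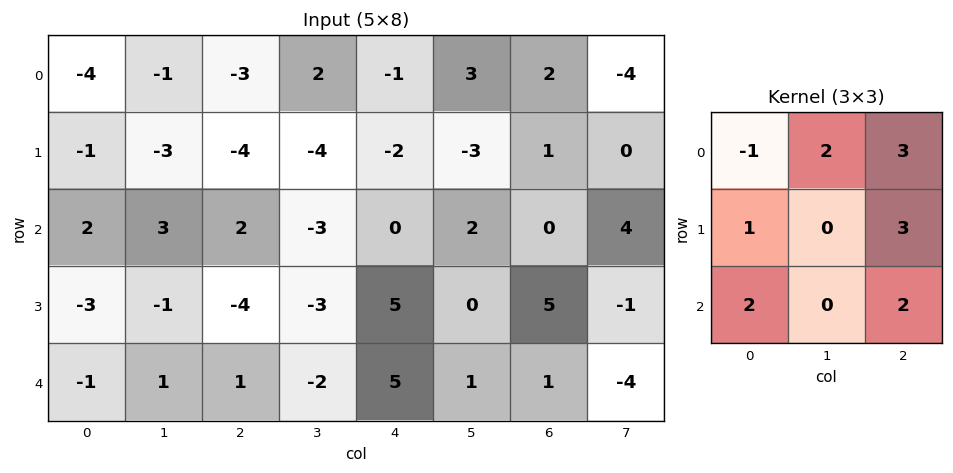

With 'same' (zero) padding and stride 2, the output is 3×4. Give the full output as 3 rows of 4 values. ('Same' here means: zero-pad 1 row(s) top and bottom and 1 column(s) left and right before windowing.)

Output[0,0]: The receptive field on the zero-padded input at this output position is [0 0 0 / 0 -4 -1 / 0 -1 -3]. Elementwise product with the kernel and sum: 0·-1 + 0·2 + 0·3 + 0·1 + -1·3 + 0·2 + -3·2.

-9 -9 -3 -15
-4 -31 -12 17
-6 -21 14 -4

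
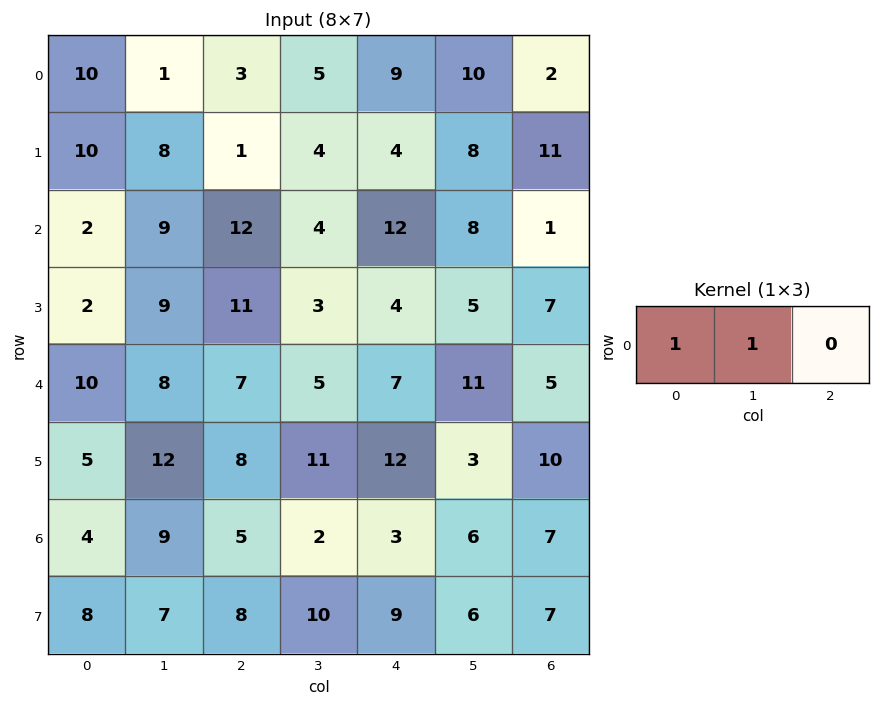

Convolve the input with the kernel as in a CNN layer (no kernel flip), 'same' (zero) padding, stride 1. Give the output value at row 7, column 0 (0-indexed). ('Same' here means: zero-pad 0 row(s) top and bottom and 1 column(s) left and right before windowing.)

The receptive field on the zero-padded input at this output position is [0 8 7]. Elementwise product with the kernel and sum: 0·1 + 8·1.

8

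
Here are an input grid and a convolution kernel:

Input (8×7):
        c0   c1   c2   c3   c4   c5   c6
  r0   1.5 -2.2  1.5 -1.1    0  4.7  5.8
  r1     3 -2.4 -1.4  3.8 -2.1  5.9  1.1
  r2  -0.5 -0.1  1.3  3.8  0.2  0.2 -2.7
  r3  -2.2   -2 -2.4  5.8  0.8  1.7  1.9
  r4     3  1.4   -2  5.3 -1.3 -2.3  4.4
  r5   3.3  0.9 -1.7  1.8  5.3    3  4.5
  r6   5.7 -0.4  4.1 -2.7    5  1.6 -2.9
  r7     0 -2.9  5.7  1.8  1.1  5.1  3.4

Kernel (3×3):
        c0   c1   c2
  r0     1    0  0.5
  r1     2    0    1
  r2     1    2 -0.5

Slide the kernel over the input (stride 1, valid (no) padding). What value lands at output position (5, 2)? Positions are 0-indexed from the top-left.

22.9

The receptive field on the input at this output position is [-1.7 1.8 5.3 / 4.1 -2.7 5 / 5.7 1.8 1.1]. Elementwise product with the kernel and sum: -1.7·1 + 5.3·0.5 + 4.1·2 + 5·1 + 5.7·1 + 1.8·2 + 1.1·-0.5.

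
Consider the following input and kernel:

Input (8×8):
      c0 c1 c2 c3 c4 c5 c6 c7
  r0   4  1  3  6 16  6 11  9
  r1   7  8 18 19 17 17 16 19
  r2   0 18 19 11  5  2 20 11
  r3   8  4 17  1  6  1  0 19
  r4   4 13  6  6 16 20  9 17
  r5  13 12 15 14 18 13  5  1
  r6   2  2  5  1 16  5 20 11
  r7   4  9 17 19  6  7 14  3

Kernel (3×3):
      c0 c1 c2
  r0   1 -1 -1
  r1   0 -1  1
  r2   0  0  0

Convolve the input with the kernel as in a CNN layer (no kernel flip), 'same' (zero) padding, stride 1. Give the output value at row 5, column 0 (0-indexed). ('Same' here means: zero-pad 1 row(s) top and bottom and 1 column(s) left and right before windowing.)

The receptive field on the zero-padded input at this output position is [0 4 13 / 0 13 12 / 0 2 2]. Elementwise product with the kernel and sum: 0·1 + 4·-1 + 13·-1 + 13·-1 + 12·1.

-18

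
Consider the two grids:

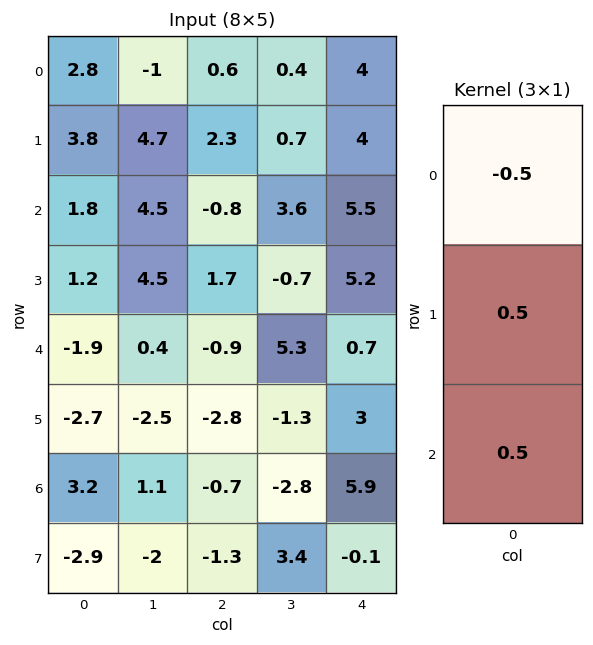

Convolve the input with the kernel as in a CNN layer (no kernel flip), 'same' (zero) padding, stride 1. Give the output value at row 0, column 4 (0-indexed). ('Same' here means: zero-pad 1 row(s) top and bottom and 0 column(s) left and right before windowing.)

The receptive field on the zero-padded input at this output position is [0 / 4 / 4]. Elementwise product with the kernel and sum: 0·-0.5 + 4·0.5 + 4·0.5.

4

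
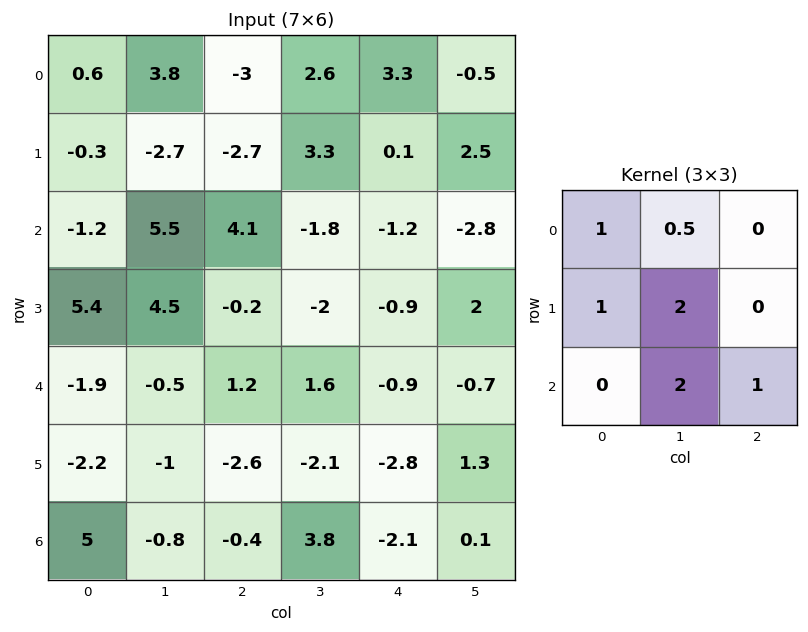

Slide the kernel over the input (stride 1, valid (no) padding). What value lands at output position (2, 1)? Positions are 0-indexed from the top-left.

15.65

The receptive field on the input at this output position is [5.5 4.1 -1.8 / 4.5 -0.2 -2 / -0.5 1.2 1.6]. Elementwise product with the kernel and sum: 5.5·1 + 4.1·0.5 + 4.5·1 + -0.2·2 + 1.2·2 + 1.6·1.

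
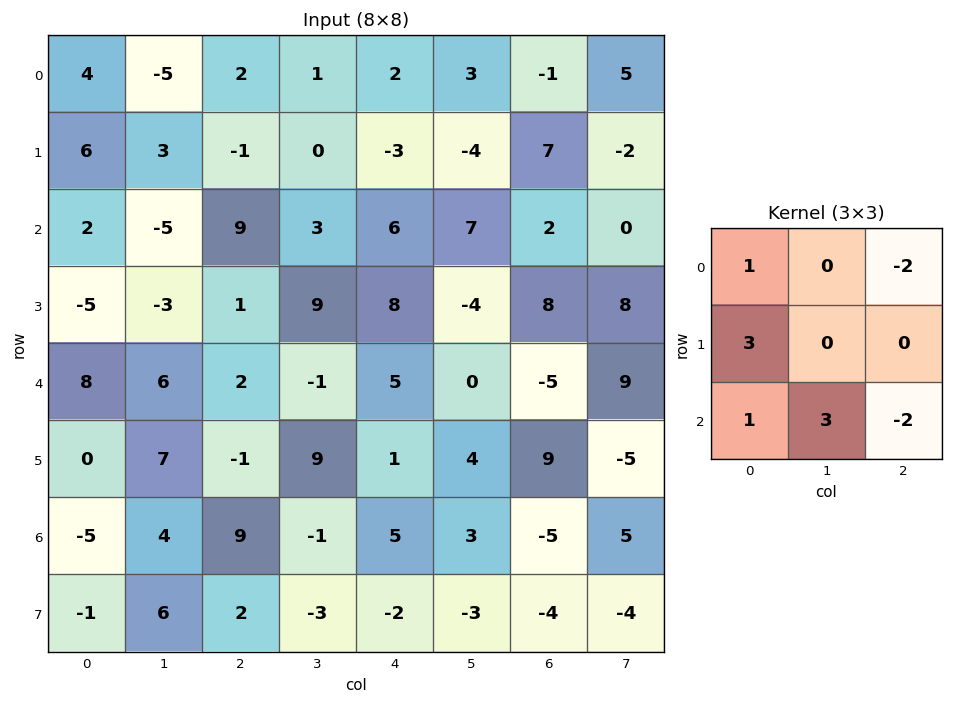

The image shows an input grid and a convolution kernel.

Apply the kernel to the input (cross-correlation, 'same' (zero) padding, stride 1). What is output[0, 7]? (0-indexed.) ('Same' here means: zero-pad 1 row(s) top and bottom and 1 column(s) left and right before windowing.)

-2

The receptive field on the zero-padded input at this output position is [0 0 0 / -1 5 0 / 7 -2 0]. Elementwise product with the kernel and sum: 0·1 + 0·-2 + -1·3 + 7·1 + -2·3 + 0·-2.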